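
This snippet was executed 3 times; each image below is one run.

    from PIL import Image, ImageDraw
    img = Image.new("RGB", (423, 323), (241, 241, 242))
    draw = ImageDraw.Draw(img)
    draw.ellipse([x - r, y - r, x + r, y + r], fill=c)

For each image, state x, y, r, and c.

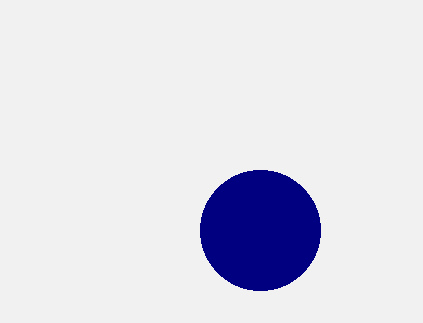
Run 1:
x = 260; y = 230; r = 60; c = 'navy'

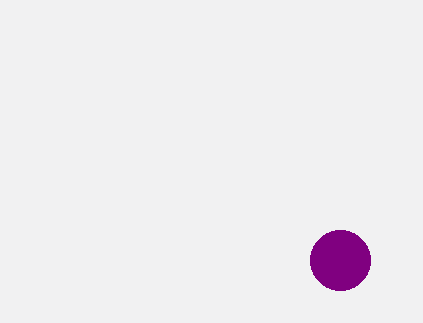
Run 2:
x = 340, y = 260, r = 30, c = 'purple'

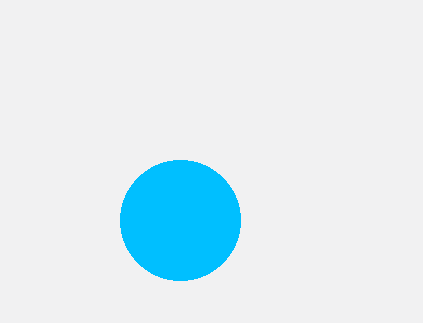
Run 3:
x = 180
y = 220
r = 60
c = 'deepskyblue'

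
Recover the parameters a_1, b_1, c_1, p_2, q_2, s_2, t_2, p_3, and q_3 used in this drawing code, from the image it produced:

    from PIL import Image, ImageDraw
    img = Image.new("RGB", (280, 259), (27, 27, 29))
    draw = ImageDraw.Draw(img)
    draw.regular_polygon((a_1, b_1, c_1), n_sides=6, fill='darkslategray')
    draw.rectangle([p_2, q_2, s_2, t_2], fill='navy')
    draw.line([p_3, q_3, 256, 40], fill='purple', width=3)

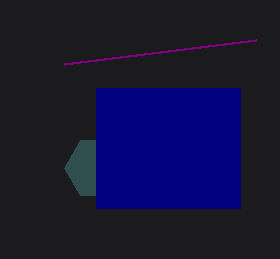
a_1 = 96
b_1 = 168
c_1 = 32
p_2 = 96
q_2 = 88
s_2 = 240
t_2 = 208
p_3 = 64
q_3 = 64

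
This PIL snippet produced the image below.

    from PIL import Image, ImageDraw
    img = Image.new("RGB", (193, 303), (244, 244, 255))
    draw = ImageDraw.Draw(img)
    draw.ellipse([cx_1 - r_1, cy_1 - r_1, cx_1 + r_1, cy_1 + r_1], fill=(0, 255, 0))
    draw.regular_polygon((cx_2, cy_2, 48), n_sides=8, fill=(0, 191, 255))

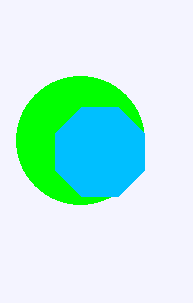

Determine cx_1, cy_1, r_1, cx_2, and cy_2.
cx_1 = 80; cy_1 = 140; r_1 = 64; cx_2 = 100; cy_2 = 152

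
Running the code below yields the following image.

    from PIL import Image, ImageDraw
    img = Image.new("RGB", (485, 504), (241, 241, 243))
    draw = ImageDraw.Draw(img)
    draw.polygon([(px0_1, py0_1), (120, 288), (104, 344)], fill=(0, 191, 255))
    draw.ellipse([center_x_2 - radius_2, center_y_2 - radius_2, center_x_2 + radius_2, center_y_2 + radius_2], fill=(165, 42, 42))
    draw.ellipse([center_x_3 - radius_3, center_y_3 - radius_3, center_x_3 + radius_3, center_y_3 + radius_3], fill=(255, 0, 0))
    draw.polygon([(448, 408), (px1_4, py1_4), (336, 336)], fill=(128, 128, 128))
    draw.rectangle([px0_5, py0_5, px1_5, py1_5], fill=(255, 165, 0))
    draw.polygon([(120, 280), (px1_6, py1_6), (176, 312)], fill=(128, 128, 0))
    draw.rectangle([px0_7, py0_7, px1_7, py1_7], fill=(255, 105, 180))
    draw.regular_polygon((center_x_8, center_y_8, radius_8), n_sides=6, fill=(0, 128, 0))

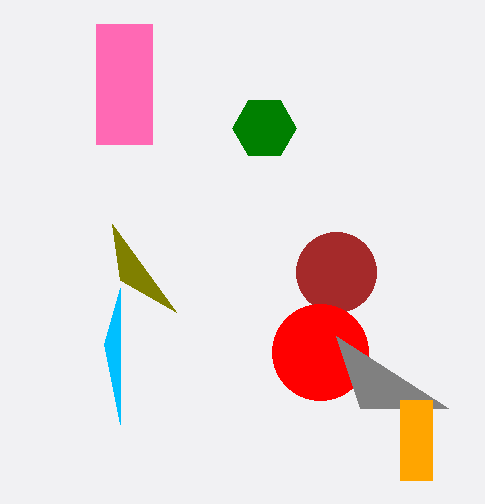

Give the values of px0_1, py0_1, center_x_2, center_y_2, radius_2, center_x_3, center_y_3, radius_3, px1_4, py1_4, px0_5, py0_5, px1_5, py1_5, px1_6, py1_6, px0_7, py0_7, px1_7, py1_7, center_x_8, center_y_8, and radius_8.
px0_1 = 120, py0_1 = 424, center_x_2 = 336, center_y_2 = 272, radius_2 = 40, center_x_3 = 320, center_y_3 = 352, radius_3 = 48, px1_4 = 360, py1_4 = 408, px0_5 = 400, py0_5 = 400, px1_5 = 432, py1_5 = 480, px1_6 = 112, py1_6 = 224, px0_7 = 96, py0_7 = 24, px1_7 = 152, py1_7 = 144, center_x_8 = 264, center_y_8 = 128, radius_8 = 32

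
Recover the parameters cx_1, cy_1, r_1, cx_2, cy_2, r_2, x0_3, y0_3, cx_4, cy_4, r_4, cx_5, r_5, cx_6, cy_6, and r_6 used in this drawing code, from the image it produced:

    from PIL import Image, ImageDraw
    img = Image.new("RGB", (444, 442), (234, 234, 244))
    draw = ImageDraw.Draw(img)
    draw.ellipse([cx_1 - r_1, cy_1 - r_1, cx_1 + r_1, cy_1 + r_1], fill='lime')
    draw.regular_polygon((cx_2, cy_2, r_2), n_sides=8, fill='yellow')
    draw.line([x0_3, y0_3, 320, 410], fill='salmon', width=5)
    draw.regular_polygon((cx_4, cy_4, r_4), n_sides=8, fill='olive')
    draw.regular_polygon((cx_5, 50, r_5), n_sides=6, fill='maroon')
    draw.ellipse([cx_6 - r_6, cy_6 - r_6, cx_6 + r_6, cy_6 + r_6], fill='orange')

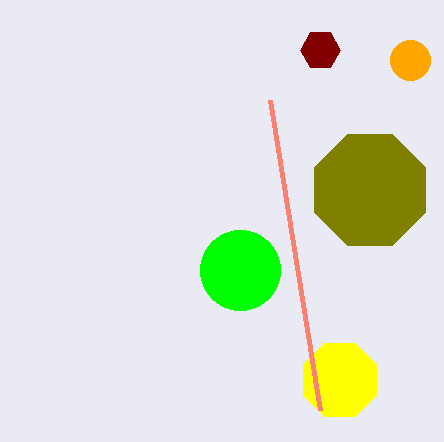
cx_1 = 240; cy_1 = 270; r_1 = 40; cx_2 = 340; cy_2 = 380; r_2 = 40; x0_3 = 270; y0_3 = 100; cx_4 = 370; cy_4 = 190; r_4 = 60; cx_5 = 320; r_5 = 20; cx_6 = 410; cy_6 = 60; r_6 = 20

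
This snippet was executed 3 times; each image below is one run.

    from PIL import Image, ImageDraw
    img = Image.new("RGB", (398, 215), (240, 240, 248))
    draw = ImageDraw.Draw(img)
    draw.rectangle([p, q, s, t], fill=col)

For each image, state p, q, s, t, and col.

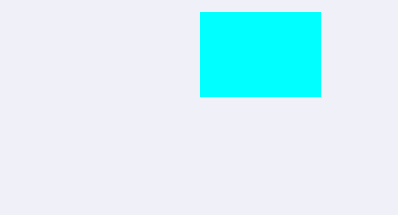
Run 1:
p = 200; q = 12; s = 320; t = 96; col = 'cyan'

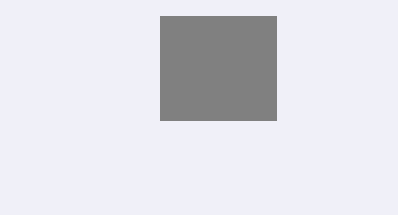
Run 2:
p = 160, q = 16, s = 276, t = 120, col = 'gray'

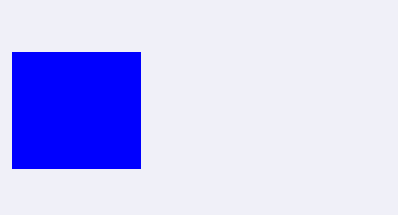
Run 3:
p = 12
q = 52
s = 140
t = 168
col = 'blue'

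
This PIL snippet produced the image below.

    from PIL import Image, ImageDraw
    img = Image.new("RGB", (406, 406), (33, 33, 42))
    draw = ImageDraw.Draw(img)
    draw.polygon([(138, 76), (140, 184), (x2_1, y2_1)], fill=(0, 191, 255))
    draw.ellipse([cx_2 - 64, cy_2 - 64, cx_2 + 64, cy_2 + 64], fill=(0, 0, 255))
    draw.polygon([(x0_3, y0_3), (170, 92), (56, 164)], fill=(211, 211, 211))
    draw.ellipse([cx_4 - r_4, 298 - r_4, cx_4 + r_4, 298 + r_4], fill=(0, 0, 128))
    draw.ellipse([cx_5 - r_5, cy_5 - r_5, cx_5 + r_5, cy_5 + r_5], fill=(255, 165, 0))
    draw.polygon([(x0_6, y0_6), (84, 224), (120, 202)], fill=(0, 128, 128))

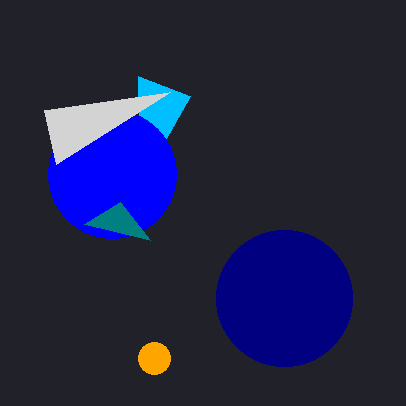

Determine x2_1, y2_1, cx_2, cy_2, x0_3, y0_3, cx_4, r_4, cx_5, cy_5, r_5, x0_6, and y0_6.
x2_1 = 190; y2_1 = 96; cx_2 = 112; cy_2 = 174; x0_3 = 44; y0_3 = 110; cx_4 = 284; r_4 = 68; cx_5 = 154; cy_5 = 358; r_5 = 16; x0_6 = 150; y0_6 = 240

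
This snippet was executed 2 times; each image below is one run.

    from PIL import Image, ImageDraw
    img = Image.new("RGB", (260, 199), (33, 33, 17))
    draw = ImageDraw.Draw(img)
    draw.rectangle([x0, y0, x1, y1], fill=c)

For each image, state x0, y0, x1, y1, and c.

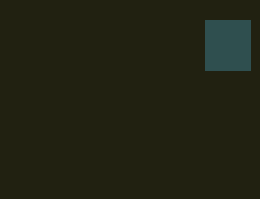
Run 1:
x0 = 205; y0 = 20; x1 = 250; y1 = 70; c = 'darkslategray'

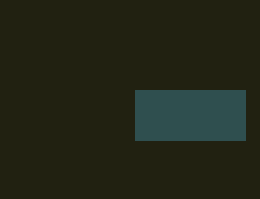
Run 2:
x0 = 135, y0 = 90, x1 = 245, y1 = 140, c = 'darkslategray'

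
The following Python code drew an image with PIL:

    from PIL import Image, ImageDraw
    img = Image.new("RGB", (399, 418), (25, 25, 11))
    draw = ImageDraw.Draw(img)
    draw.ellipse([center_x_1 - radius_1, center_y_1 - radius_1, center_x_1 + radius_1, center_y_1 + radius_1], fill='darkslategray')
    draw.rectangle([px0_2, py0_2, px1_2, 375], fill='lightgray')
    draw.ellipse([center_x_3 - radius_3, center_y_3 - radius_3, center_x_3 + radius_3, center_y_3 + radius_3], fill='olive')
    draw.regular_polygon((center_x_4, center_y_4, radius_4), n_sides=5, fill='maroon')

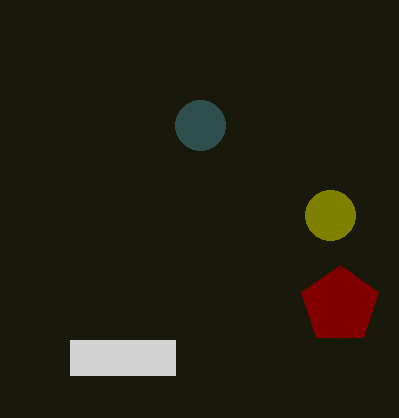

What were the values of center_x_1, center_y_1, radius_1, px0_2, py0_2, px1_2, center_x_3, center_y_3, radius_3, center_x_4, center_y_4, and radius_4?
center_x_1 = 200
center_y_1 = 125
radius_1 = 25
px0_2 = 70
py0_2 = 340
px1_2 = 175
center_x_3 = 330
center_y_3 = 215
radius_3 = 25
center_x_4 = 340
center_y_4 = 305
radius_4 = 40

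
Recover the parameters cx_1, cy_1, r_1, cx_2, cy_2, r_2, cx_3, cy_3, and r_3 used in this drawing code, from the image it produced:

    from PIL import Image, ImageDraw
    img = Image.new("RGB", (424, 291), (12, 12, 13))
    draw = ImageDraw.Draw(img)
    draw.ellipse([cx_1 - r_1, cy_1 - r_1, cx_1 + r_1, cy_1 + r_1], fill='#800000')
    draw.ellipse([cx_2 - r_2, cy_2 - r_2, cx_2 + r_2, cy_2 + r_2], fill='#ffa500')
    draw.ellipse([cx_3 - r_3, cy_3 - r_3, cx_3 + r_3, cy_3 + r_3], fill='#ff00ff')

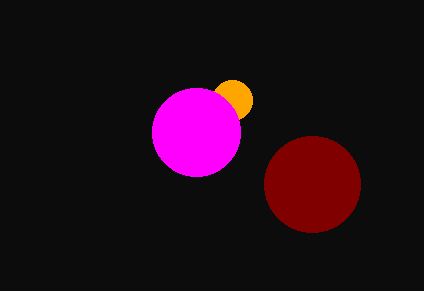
cx_1 = 312; cy_1 = 184; r_1 = 48; cx_2 = 232; cy_2 = 100; r_2 = 20; cx_3 = 196; cy_3 = 132; r_3 = 44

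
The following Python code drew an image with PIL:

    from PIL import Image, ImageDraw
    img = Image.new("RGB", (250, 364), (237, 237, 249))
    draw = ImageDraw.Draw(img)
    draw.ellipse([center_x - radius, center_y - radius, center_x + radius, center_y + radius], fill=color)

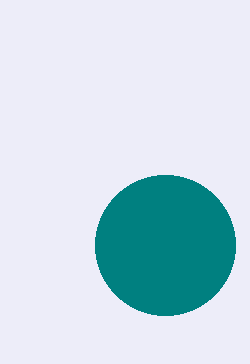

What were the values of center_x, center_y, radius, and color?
center_x = 165
center_y = 245
radius = 70
color = 'teal'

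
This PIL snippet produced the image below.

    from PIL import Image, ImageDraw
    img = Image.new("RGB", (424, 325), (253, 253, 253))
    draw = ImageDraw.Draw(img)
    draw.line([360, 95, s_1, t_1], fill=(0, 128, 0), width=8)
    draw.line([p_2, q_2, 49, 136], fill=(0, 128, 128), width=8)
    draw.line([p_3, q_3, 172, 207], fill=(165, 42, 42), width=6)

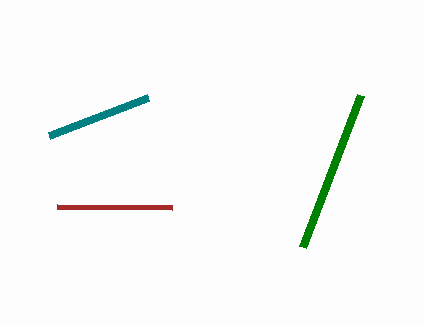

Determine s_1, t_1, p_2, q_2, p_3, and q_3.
s_1 = 302
t_1 = 247
p_2 = 148
q_2 = 98
p_3 = 57
q_3 = 206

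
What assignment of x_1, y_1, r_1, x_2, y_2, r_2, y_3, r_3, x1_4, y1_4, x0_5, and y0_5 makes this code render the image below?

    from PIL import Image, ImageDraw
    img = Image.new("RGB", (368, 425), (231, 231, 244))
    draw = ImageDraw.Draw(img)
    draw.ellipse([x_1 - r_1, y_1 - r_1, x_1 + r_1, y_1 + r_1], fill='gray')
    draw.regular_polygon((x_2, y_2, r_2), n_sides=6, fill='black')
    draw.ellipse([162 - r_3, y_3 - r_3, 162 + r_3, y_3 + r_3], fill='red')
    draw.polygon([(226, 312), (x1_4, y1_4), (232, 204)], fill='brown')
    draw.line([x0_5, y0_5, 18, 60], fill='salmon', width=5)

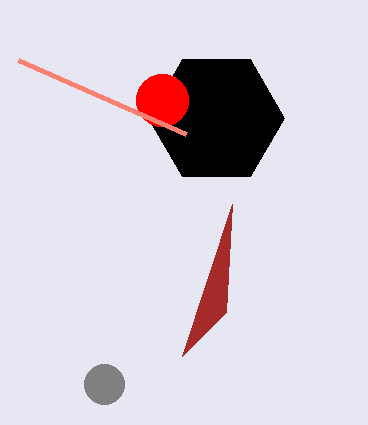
x_1 = 104; y_1 = 384; r_1 = 20; x_2 = 216; y_2 = 118; r_2 = 68; y_3 = 100; r_3 = 26; x1_4 = 182; y1_4 = 356; x0_5 = 186; y0_5 = 134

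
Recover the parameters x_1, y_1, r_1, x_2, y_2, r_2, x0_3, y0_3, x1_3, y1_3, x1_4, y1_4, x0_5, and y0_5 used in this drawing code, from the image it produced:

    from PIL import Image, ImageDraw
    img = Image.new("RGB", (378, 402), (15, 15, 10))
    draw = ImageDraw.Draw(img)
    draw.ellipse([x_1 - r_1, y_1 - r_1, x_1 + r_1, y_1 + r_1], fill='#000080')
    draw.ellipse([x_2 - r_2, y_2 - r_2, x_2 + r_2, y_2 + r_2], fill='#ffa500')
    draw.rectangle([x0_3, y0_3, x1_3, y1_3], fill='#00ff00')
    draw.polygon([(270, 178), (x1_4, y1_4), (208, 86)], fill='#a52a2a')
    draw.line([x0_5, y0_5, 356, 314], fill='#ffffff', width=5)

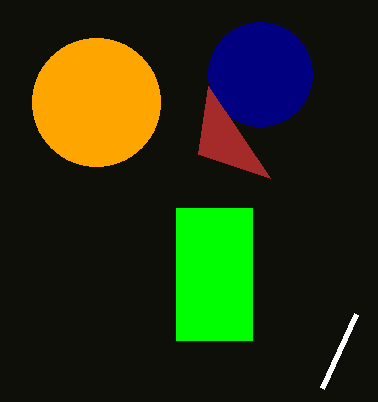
x_1 = 260, y_1 = 74, r_1 = 52, x_2 = 96, y_2 = 102, r_2 = 64, x0_3 = 176, y0_3 = 208, x1_3 = 252, y1_3 = 340, x1_4 = 198, y1_4 = 154, x0_5 = 322, y0_5 = 388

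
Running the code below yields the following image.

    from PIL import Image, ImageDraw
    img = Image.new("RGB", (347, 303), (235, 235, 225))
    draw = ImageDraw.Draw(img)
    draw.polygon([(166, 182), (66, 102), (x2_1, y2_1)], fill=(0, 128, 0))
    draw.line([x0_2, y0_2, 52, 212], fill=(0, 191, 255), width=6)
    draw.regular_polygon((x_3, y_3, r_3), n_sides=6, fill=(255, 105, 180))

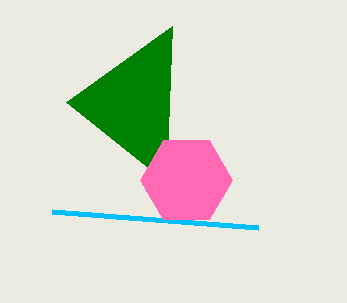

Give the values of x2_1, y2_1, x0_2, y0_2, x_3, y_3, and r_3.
x2_1 = 172
y2_1 = 26
x0_2 = 258
y0_2 = 228
x_3 = 186
y_3 = 180
r_3 = 46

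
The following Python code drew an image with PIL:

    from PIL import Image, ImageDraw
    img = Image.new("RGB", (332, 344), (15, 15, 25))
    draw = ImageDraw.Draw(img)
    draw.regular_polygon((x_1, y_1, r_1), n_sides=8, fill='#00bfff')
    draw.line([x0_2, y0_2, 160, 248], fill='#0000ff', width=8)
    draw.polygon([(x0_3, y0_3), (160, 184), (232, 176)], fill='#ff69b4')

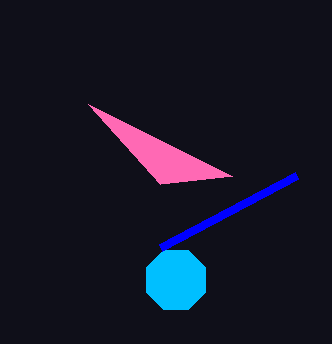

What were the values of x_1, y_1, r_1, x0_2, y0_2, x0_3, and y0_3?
x_1 = 176
y_1 = 280
r_1 = 32
x0_2 = 296
y0_2 = 176
x0_3 = 88
y0_3 = 104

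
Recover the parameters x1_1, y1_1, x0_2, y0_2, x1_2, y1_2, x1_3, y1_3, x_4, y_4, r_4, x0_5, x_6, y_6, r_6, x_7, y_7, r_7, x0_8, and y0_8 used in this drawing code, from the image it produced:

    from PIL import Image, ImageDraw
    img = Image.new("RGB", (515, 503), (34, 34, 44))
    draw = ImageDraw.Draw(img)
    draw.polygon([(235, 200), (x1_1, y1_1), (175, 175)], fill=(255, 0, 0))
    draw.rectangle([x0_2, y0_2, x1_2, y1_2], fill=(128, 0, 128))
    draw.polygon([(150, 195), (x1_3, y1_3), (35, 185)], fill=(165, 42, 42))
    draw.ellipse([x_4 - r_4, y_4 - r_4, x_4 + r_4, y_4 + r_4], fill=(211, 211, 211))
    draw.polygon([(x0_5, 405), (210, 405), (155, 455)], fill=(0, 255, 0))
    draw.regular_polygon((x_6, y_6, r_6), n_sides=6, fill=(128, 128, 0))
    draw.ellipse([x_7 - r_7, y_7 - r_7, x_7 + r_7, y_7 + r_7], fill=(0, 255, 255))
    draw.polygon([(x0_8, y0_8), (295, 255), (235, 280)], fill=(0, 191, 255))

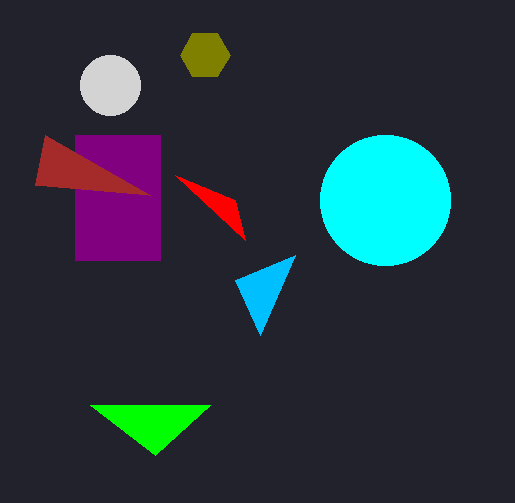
x1_1 = 245; y1_1 = 240; x0_2 = 75; y0_2 = 135; x1_2 = 160; y1_2 = 260; x1_3 = 45; y1_3 = 135; x_4 = 110; y_4 = 85; r_4 = 30; x0_5 = 90; x_6 = 205; y_6 = 55; r_6 = 25; x_7 = 385; y_7 = 200; r_7 = 65; x0_8 = 260; y0_8 = 335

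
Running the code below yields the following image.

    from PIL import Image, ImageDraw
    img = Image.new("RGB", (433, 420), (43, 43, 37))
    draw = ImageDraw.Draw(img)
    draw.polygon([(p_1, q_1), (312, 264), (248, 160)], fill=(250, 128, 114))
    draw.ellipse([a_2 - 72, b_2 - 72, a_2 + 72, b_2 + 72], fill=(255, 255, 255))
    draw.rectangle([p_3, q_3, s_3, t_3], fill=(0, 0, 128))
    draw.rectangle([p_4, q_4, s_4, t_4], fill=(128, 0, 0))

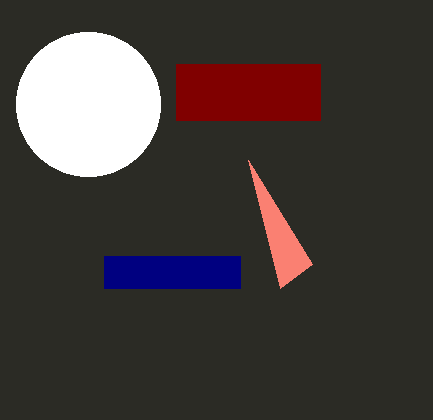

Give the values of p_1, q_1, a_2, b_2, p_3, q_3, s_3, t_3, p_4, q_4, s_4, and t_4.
p_1 = 280
q_1 = 288
a_2 = 88
b_2 = 104
p_3 = 104
q_3 = 256
s_3 = 240
t_3 = 288
p_4 = 176
q_4 = 64
s_4 = 320
t_4 = 120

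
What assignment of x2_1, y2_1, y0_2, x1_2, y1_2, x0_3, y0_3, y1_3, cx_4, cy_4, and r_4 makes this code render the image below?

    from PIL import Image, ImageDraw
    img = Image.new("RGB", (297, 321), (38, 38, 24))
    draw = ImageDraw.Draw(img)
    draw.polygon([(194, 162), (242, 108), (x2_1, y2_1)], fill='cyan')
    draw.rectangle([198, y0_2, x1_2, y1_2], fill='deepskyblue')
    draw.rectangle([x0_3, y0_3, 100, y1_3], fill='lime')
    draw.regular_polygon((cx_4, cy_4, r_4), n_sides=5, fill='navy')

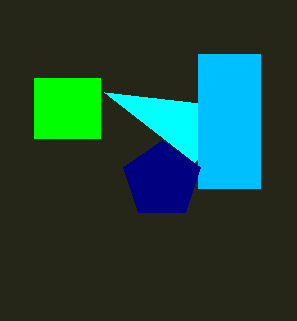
x2_1 = 104
y2_1 = 92
y0_2 = 54
x1_2 = 260
y1_2 = 188
x0_3 = 34
y0_3 = 78
y1_3 = 138
cx_4 = 162
cy_4 = 180
r_4 = 40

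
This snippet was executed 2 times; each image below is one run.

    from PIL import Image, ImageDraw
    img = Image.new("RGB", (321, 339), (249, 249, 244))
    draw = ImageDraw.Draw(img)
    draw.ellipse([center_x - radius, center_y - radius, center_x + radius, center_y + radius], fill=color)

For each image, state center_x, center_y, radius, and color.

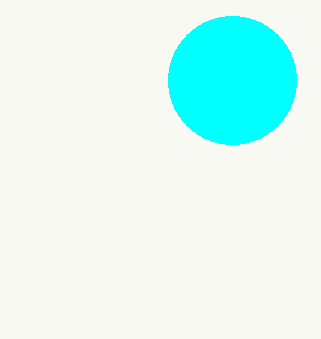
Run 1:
center_x = 232
center_y = 80
radius = 64
color = 'cyan'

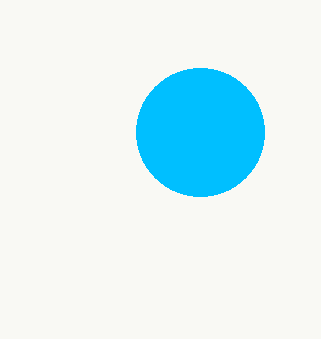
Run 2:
center_x = 200
center_y = 132
radius = 64
color = 'deepskyblue'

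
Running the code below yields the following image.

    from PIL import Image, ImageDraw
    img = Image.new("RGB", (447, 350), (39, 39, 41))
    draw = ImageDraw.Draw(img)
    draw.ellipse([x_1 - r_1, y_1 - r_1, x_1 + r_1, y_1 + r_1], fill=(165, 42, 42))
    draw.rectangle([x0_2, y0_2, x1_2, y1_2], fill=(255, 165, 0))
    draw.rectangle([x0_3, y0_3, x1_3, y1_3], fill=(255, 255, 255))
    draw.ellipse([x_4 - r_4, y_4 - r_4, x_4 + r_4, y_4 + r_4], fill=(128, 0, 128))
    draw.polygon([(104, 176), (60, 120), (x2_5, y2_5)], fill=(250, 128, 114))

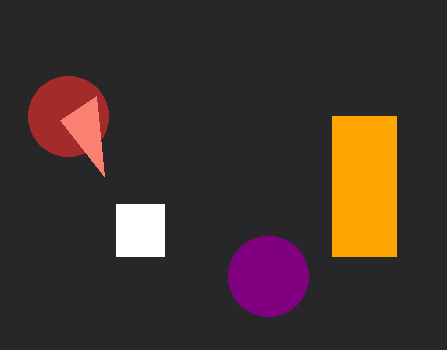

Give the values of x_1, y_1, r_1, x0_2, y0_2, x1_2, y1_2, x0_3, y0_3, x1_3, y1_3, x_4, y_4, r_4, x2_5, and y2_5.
x_1 = 68, y_1 = 116, r_1 = 40, x0_2 = 332, y0_2 = 116, x1_2 = 396, y1_2 = 256, x0_3 = 116, y0_3 = 204, x1_3 = 164, y1_3 = 256, x_4 = 268, y_4 = 276, r_4 = 40, x2_5 = 96, y2_5 = 96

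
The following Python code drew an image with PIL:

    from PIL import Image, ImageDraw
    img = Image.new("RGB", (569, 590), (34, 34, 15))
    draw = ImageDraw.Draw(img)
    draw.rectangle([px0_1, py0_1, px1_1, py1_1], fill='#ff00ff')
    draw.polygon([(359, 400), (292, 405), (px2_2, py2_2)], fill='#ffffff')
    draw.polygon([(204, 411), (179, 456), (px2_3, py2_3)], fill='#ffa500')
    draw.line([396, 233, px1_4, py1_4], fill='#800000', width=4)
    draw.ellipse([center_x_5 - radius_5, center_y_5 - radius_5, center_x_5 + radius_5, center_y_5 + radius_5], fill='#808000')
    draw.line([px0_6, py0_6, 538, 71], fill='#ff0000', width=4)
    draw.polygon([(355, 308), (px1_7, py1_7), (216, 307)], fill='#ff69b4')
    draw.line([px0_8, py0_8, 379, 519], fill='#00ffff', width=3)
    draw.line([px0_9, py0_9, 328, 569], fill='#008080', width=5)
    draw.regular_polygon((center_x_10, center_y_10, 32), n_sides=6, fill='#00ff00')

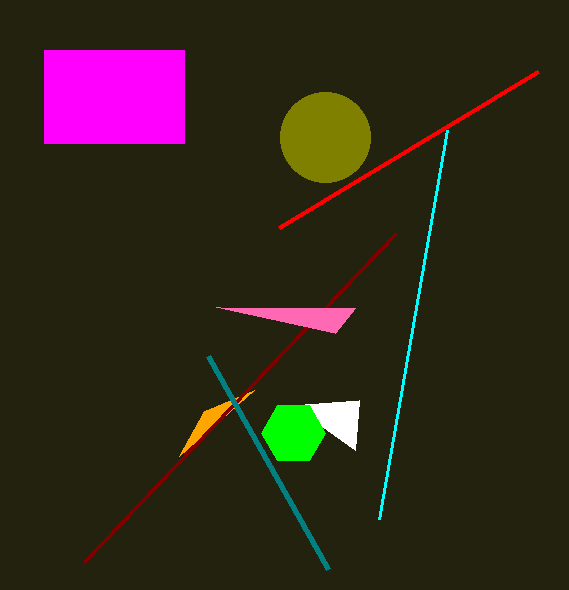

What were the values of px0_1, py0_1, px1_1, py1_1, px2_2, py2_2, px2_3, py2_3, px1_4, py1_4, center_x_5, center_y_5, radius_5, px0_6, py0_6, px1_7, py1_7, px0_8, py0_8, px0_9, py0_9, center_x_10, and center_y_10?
px0_1 = 44
py0_1 = 50
px1_1 = 184
py1_1 = 143
px2_2 = 355
py2_2 = 450
px2_3 = 254
py2_3 = 390
px1_4 = 84
py1_4 = 562
center_x_5 = 325
center_y_5 = 137
radius_5 = 45
px0_6 = 279
py0_6 = 227
px1_7 = 335
py1_7 = 333
px0_8 = 447
py0_8 = 130
px0_9 = 208
py0_9 = 356
center_x_10 = 293
center_y_10 = 433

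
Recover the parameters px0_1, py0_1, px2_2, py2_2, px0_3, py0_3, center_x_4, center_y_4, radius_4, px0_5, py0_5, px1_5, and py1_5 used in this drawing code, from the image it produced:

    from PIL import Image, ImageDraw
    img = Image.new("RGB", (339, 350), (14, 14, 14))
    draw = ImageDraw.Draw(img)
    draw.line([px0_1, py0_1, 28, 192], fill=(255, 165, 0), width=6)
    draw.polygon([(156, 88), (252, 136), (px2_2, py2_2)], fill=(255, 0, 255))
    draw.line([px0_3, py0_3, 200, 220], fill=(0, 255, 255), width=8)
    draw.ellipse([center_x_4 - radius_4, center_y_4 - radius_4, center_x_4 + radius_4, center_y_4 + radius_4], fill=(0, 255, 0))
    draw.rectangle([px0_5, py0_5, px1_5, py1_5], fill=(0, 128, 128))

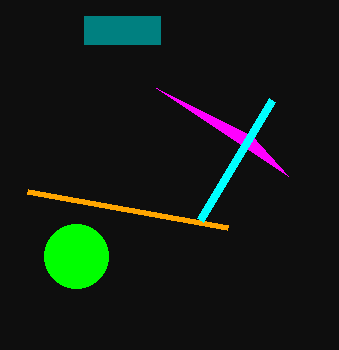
px0_1 = 228
py0_1 = 228
px2_2 = 288
py2_2 = 176
px0_3 = 272
py0_3 = 100
center_x_4 = 76
center_y_4 = 256
radius_4 = 32
px0_5 = 84
py0_5 = 16
px1_5 = 160
py1_5 = 44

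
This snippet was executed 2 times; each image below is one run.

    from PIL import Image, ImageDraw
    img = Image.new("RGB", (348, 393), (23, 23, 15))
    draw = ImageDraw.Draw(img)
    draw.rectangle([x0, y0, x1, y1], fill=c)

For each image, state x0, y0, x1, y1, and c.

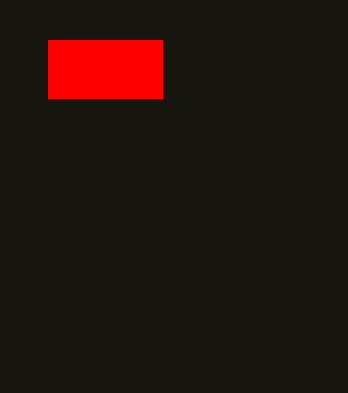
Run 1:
x0 = 48
y0 = 40
x1 = 162
y1 = 98
c = 'red'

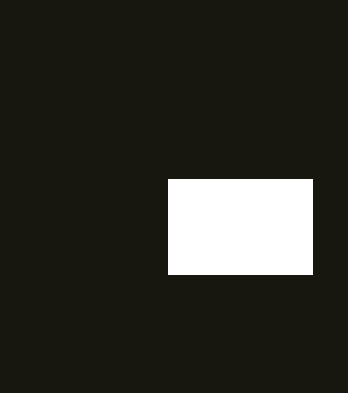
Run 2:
x0 = 168, y0 = 179, x1 = 312, y1 = 274, c = 'white'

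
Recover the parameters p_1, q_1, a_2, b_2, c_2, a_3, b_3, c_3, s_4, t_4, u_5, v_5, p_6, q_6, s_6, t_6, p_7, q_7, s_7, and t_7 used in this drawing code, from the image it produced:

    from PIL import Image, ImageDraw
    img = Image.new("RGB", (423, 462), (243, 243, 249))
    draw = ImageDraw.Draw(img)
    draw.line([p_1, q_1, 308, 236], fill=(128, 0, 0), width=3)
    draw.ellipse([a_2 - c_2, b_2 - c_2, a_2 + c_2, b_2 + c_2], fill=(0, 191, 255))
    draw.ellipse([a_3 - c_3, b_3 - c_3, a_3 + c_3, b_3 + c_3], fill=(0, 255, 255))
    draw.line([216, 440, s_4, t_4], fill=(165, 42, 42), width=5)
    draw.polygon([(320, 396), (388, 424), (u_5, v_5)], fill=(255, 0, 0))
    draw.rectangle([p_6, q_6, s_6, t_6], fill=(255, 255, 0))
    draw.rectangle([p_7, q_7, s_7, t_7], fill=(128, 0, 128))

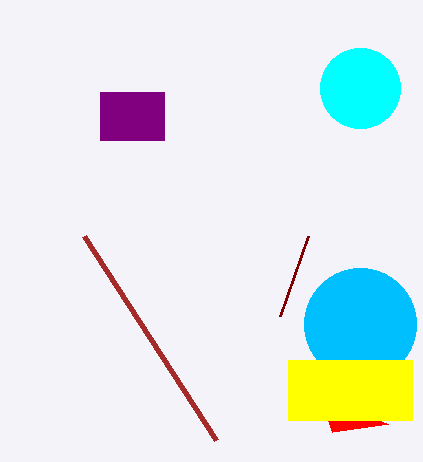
p_1 = 280
q_1 = 316
a_2 = 360
b_2 = 324
c_2 = 56
a_3 = 360
b_3 = 88
c_3 = 40
s_4 = 84
t_4 = 236
u_5 = 332
v_5 = 432
p_6 = 288
q_6 = 360
s_6 = 412
t_6 = 420
p_7 = 100
q_7 = 92
s_7 = 164
t_7 = 140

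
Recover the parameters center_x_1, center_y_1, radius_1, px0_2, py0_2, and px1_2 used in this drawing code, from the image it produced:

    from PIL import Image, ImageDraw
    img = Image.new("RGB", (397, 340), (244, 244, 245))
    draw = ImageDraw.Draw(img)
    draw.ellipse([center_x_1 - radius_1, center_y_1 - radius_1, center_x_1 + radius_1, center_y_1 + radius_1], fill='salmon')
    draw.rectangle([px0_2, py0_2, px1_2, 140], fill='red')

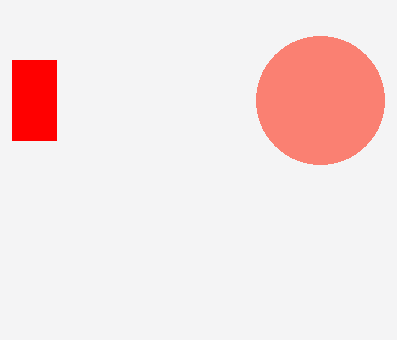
center_x_1 = 320
center_y_1 = 100
radius_1 = 64
px0_2 = 12
py0_2 = 60
px1_2 = 56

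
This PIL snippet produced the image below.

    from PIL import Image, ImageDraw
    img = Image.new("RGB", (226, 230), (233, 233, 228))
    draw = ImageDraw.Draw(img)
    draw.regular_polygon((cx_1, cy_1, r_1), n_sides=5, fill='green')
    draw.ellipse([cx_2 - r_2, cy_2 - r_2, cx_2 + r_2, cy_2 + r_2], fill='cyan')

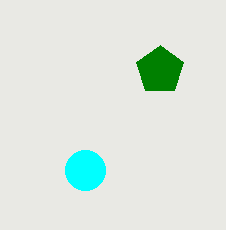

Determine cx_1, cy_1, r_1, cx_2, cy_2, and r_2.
cx_1 = 160; cy_1 = 70; r_1 = 25; cx_2 = 85; cy_2 = 170; r_2 = 20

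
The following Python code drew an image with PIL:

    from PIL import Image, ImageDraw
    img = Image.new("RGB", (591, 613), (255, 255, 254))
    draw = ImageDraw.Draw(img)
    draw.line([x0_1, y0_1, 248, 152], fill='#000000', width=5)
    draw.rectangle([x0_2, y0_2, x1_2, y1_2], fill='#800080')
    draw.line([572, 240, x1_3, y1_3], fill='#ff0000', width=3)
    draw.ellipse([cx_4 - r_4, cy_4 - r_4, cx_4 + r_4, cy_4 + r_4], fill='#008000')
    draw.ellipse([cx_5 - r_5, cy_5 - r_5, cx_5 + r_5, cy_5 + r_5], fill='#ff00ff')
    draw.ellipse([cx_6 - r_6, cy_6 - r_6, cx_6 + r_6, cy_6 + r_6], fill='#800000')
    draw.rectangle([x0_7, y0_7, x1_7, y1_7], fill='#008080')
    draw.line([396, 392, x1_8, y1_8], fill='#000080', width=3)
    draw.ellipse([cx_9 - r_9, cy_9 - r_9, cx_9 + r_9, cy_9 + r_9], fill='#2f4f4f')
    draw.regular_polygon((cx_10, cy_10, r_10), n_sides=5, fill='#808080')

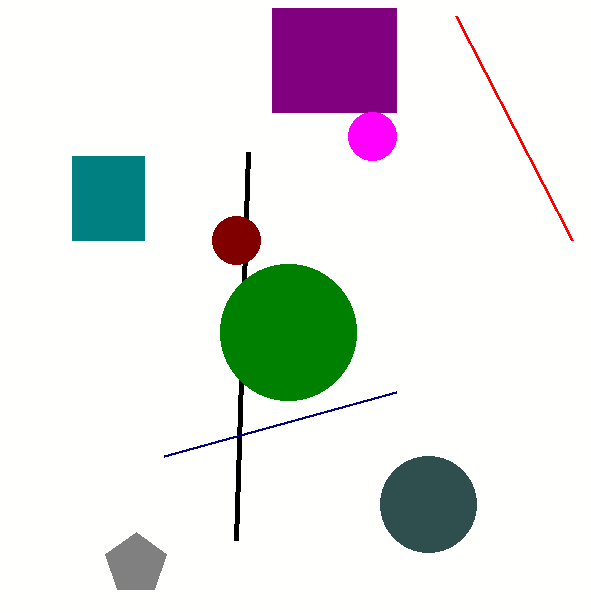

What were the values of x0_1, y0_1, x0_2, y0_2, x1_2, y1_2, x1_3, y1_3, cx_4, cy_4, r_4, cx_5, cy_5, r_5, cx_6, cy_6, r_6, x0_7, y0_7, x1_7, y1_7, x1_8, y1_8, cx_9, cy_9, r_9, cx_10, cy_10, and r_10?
x0_1 = 236, y0_1 = 540, x0_2 = 272, y0_2 = 8, x1_2 = 396, y1_2 = 112, x1_3 = 456, y1_3 = 16, cx_4 = 288, cy_4 = 332, r_4 = 68, cx_5 = 372, cy_5 = 136, r_5 = 24, cx_6 = 236, cy_6 = 240, r_6 = 24, x0_7 = 72, y0_7 = 156, x1_7 = 144, y1_7 = 240, x1_8 = 164, y1_8 = 456, cx_9 = 428, cy_9 = 504, r_9 = 48, cx_10 = 136, cy_10 = 564, r_10 = 32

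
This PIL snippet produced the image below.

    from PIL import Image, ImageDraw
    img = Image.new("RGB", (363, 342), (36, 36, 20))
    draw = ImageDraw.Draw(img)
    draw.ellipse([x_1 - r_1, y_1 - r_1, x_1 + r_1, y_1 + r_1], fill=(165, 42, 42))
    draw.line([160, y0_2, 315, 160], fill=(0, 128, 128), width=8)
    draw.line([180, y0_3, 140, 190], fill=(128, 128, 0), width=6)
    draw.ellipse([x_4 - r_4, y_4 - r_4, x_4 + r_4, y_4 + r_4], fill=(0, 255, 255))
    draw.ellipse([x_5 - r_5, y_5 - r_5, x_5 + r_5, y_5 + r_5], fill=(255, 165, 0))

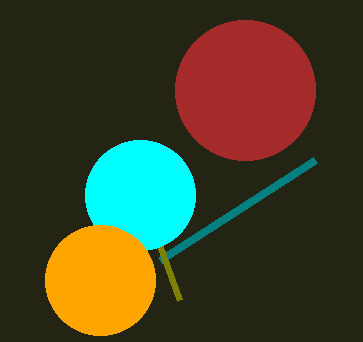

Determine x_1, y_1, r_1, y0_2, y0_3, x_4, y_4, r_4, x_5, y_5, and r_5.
x_1 = 245; y_1 = 90; r_1 = 70; y0_2 = 260; y0_3 = 300; x_4 = 140; y_4 = 195; r_4 = 55; x_5 = 100; y_5 = 280; r_5 = 55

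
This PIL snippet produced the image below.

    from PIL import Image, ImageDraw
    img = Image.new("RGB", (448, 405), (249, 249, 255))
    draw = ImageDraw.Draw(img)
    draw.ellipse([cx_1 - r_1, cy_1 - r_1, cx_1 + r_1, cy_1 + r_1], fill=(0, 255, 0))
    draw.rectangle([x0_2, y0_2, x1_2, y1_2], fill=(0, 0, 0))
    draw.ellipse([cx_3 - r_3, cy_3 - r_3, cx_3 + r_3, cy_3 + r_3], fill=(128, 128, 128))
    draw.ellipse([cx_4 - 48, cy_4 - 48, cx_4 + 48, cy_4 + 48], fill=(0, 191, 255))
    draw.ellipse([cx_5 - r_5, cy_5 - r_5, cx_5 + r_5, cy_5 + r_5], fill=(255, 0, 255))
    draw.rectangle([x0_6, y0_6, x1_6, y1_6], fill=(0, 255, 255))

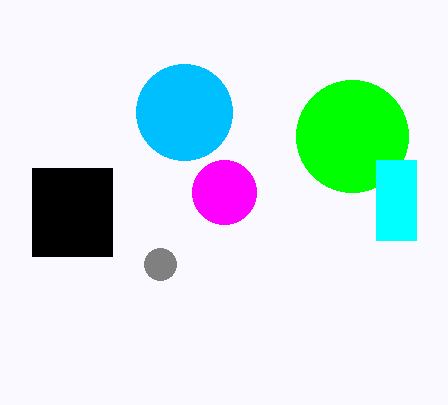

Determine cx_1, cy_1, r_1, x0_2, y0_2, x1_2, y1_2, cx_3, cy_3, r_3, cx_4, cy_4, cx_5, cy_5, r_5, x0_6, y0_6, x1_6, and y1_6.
cx_1 = 352; cy_1 = 136; r_1 = 56; x0_2 = 32; y0_2 = 168; x1_2 = 112; y1_2 = 256; cx_3 = 160; cy_3 = 264; r_3 = 16; cx_4 = 184; cy_4 = 112; cx_5 = 224; cy_5 = 192; r_5 = 32; x0_6 = 376; y0_6 = 160; x1_6 = 416; y1_6 = 240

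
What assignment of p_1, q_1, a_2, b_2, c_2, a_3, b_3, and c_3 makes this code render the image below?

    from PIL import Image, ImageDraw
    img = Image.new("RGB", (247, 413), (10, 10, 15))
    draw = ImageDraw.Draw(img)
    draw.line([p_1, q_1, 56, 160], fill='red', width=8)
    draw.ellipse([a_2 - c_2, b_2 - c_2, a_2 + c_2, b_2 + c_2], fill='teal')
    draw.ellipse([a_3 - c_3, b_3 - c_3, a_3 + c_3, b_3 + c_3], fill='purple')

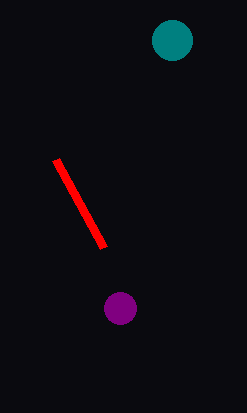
p_1 = 104
q_1 = 248
a_2 = 172
b_2 = 40
c_2 = 20
a_3 = 120
b_3 = 308
c_3 = 16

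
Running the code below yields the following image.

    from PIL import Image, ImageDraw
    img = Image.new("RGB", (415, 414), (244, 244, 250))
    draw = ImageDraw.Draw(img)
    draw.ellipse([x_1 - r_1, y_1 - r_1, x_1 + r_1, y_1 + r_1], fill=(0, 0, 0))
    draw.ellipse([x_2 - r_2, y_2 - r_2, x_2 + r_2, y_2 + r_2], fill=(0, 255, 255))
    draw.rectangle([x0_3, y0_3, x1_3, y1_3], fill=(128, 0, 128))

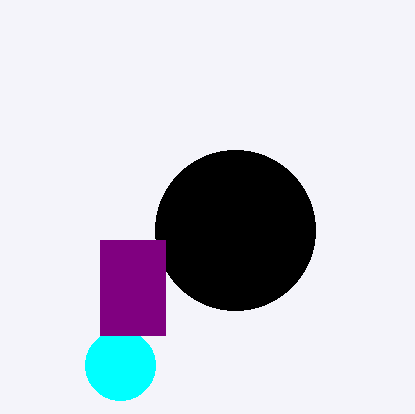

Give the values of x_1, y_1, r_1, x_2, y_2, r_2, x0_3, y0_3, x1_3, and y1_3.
x_1 = 235; y_1 = 230; r_1 = 80; x_2 = 120; y_2 = 365; r_2 = 35; x0_3 = 100; y0_3 = 240; x1_3 = 165; y1_3 = 335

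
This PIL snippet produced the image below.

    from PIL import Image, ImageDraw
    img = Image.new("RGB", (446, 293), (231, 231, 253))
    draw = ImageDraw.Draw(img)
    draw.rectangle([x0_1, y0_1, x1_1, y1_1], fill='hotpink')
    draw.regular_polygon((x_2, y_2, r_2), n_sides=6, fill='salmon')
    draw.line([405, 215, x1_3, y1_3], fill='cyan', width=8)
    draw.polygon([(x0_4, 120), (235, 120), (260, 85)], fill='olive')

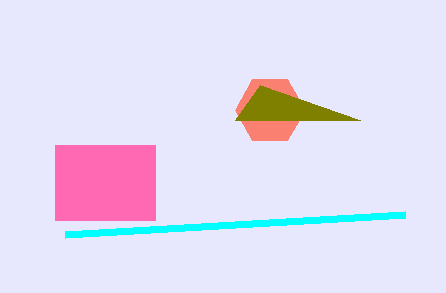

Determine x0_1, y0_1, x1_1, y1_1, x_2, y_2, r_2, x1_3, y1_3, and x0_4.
x0_1 = 55; y0_1 = 145; x1_1 = 155; y1_1 = 220; x_2 = 270; y_2 = 110; r_2 = 35; x1_3 = 65; y1_3 = 235; x0_4 = 360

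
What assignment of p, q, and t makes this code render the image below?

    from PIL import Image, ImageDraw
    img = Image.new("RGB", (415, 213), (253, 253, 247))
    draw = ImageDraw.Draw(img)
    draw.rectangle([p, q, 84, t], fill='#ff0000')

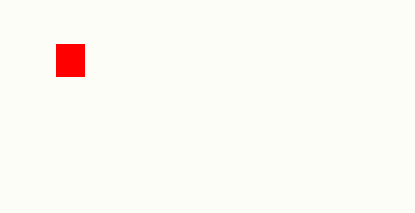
p = 56
q = 44
t = 76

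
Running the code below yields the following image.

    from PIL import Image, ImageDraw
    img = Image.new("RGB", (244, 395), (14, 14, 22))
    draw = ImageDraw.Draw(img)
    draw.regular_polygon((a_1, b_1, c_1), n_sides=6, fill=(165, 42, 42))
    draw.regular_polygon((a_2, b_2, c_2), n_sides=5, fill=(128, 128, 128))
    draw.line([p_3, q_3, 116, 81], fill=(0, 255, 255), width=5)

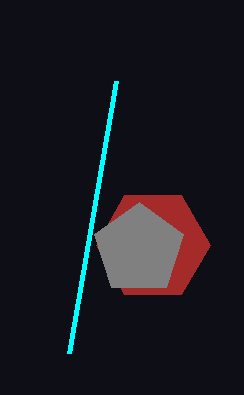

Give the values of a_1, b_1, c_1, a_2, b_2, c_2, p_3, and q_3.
a_1 = 153, b_1 = 245, c_1 = 57, a_2 = 139, b_2 = 249, c_2 = 47, p_3 = 69, q_3 = 353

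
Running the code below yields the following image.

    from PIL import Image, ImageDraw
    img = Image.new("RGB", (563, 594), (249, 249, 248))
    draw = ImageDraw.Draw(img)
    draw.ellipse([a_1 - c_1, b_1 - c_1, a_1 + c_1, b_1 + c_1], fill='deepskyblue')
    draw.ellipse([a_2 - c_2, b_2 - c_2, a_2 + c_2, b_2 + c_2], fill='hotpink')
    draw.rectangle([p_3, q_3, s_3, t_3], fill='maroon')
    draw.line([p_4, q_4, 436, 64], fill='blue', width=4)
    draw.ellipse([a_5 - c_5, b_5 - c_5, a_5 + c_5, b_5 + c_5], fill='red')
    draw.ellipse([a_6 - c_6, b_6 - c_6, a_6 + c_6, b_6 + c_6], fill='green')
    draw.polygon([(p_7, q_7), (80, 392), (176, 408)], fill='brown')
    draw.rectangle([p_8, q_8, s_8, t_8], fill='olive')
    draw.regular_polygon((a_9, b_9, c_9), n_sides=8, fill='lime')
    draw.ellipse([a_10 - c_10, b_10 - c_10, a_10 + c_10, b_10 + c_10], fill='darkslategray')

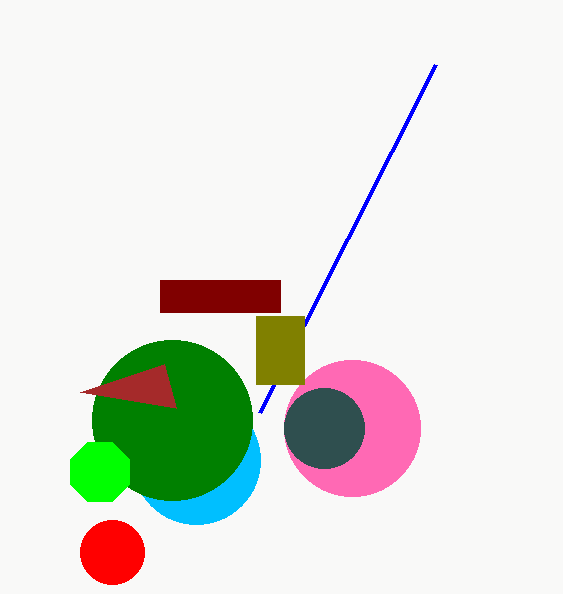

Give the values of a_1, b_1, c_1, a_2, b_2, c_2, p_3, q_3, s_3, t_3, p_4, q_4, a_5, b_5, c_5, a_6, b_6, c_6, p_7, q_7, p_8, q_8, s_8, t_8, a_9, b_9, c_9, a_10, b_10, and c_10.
a_1 = 196; b_1 = 460; c_1 = 64; a_2 = 352; b_2 = 428; c_2 = 68; p_3 = 160; q_3 = 280; s_3 = 280; t_3 = 312; p_4 = 260; q_4 = 412; a_5 = 112; b_5 = 552; c_5 = 32; a_6 = 172; b_6 = 420; c_6 = 80; p_7 = 164; q_7 = 364; p_8 = 256; q_8 = 316; s_8 = 304; t_8 = 384; a_9 = 100; b_9 = 472; c_9 = 32; a_10 = 324; b_10 = 428; c_10 = 40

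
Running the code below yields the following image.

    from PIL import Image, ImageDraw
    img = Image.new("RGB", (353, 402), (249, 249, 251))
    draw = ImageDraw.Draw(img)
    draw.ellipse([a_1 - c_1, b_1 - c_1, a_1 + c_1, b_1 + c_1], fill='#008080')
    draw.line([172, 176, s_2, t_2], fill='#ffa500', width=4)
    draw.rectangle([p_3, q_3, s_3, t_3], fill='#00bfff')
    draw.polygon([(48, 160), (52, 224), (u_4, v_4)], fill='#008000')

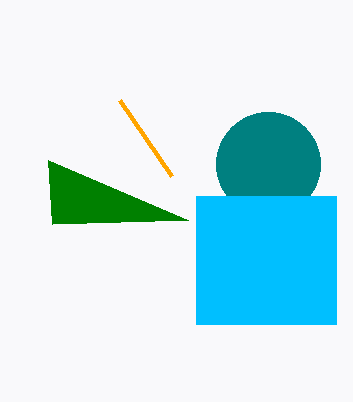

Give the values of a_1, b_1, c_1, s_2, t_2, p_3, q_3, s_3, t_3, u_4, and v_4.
a_1 = 268, b_1 = 164, c_1 = 52, s_2 = 120, t_2 = 100, p_3 = 196, q_3 = 196, s_3 = 336, t_3 = 324, u_4 = 188, v_4 = 220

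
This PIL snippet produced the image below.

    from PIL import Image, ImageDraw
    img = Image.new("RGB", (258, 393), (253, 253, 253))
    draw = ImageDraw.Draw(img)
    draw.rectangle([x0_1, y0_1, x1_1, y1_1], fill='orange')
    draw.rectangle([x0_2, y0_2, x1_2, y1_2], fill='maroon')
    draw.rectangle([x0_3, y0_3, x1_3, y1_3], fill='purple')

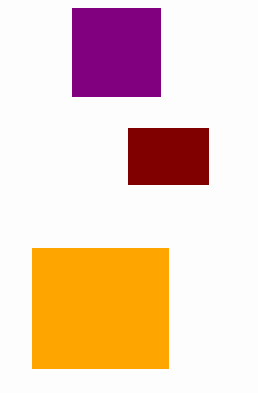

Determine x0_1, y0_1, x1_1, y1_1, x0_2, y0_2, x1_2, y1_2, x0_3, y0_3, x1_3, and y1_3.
x0_1 = 32
y0_1 = 248
x1_1 = 168
y1_1 = 368
x0_2 = 128
y0_2 = 128
x1_2 = 208
y1_2 = 184
x0_3 = 72
y0_3 = 8
x1_3 = 160
y1_3 = 96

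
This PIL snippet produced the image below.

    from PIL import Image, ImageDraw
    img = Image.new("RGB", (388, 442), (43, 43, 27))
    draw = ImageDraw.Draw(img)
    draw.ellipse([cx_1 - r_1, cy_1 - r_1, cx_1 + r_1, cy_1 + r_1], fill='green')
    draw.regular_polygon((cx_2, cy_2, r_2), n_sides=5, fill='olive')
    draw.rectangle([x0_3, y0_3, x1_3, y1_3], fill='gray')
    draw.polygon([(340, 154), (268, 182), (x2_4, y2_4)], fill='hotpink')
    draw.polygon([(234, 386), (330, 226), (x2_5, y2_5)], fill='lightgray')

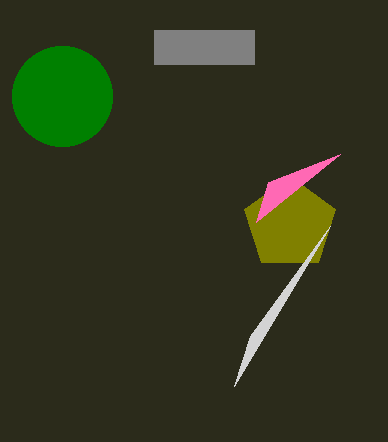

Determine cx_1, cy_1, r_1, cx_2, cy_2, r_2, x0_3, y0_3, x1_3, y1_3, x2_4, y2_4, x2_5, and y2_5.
cx_1 = 62, cy_1 = 96, r_1 = 50, cx_2 = 290, cy_2 = 224, r_2 = 48, x0_3 = 154, y0_3 = 30, x1_3 = 254, y1_3 = 64, x2_4 = 256, y2_4 = 222, x2_5 = 250, y2_5 = 336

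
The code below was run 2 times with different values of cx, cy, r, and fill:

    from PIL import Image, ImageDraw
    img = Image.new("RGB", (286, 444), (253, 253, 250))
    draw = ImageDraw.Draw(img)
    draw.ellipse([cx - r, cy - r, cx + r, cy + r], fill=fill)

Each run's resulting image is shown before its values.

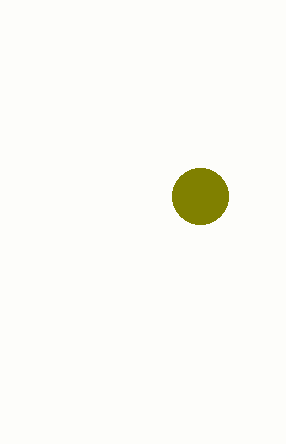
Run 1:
cx = 200, cy = 196, r = 28, fill = 'olive'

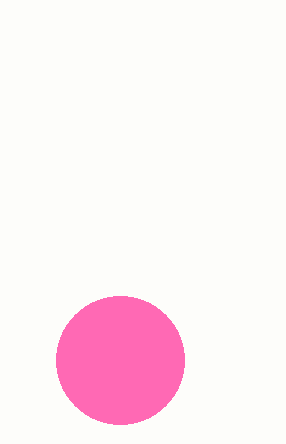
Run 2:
cx = 120, cy = 360, r = 64, fill = 'hotpink'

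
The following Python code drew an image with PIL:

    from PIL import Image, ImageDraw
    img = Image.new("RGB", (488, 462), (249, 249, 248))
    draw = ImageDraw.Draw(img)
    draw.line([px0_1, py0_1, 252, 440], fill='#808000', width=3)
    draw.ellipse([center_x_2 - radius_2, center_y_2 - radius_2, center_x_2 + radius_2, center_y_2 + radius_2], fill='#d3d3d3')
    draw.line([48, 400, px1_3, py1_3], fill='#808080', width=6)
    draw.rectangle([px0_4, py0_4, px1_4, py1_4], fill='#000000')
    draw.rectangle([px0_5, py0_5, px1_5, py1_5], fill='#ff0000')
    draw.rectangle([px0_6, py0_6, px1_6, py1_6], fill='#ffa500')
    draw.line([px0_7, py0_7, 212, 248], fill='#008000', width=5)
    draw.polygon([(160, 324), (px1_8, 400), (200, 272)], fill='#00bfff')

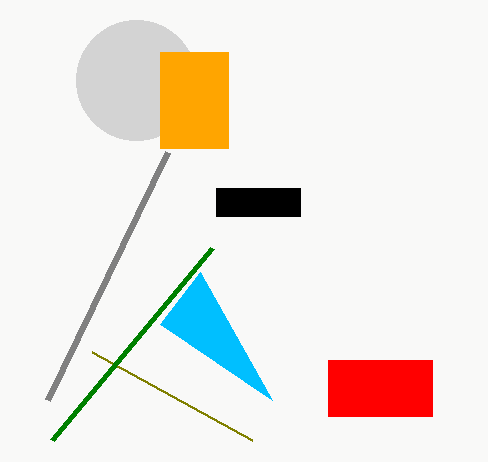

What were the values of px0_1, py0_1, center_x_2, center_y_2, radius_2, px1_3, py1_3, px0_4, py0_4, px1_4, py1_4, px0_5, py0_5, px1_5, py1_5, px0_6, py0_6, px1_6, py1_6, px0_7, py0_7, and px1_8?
px0_1 = 92; py0_1 = 352; center_x_2 = 136; center_y_2 = 80; radius_2 = 60; px1_3 = 168; py1_3 = 152; px0_4 = 216; py0_4 = 188; px1_4 = 300; py1_4 = 216; px0_5 = 328; py0_5 = 360; px1_5 = 432; py1_5 = 416; px0_6 = 160; py0_6 = 52; px1_6 = 228; py1_6 = 148; px0_7 = 52; py0_7 = 440; px1_8 = 272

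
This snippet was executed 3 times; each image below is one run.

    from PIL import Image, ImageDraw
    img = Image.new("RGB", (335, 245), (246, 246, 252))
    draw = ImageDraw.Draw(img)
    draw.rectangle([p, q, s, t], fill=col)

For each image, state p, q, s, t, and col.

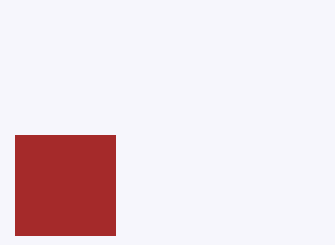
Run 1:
p = 15; q = 135; s = 115; t = 235; col = 'brown'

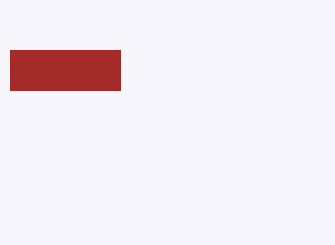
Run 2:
p = 10, q = 50, s = 120, t = 90, col = 'brown'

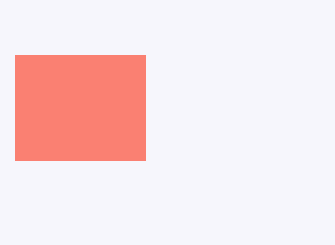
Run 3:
p = 15; q = 55; s = 145; t = 160; col = 'salmon'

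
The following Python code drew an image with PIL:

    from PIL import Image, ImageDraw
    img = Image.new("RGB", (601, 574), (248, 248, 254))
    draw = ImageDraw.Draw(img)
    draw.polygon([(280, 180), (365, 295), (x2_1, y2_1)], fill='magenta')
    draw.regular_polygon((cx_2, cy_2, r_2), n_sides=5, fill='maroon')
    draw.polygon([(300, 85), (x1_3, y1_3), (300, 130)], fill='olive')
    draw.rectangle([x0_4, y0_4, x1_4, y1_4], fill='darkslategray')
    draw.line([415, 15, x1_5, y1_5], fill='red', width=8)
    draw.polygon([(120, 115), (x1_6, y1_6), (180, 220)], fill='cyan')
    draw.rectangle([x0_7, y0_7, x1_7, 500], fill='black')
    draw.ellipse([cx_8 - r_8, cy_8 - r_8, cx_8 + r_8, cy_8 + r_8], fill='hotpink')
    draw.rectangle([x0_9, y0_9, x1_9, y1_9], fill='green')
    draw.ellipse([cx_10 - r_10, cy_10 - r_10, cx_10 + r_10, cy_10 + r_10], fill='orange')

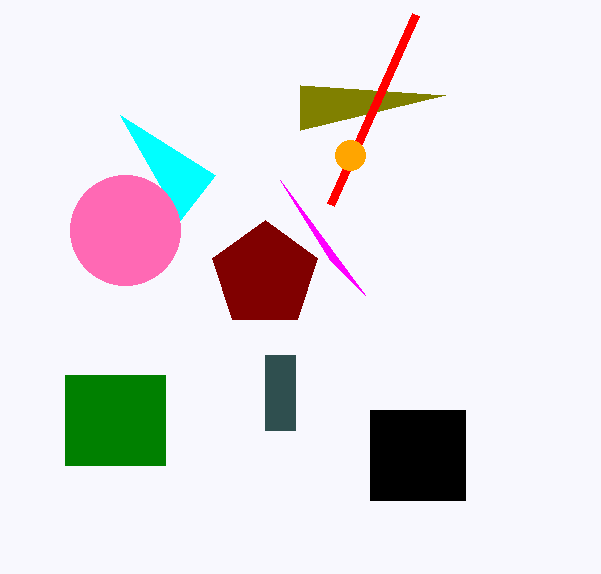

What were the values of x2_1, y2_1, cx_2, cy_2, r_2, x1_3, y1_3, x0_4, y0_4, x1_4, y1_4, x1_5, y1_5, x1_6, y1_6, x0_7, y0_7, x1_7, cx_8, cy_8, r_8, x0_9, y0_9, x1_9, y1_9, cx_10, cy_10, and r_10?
x2_1 = 330, y2_1 = 260, cx_2 = 265, cy_2 = 275, r_2 = 55, x1_3 = 445, y1_3 = 95, x0_4 = 265, y0_4 = 355, x1_4 = 295, y1_4 = 430, x1_5 = 330, y1_5 = 205, x1_6 = 215, y1_6 = 175, x0_7 = 370, y0_7 = 410, x1_7 = 465, cx_8 = 125, cy_8 = 230, r_8 = 55, x0_9 = 65, y0_9 = 375, x1_9 = 165, y1_9 = 465, cx_10 = 350, cy_10 = 155, r_10 = 15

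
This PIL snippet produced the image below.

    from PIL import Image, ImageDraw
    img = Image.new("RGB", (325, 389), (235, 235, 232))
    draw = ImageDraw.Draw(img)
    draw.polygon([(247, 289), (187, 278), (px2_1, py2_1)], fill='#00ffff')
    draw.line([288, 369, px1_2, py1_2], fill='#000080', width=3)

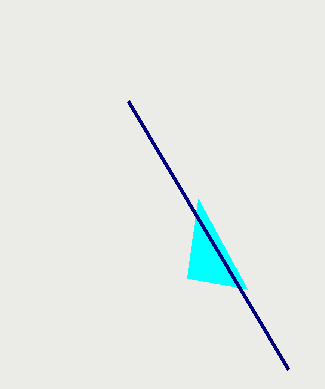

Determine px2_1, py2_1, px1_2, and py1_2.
px2_1 = 198, py2_1 = 199, px1_2 = 128, py1_2 = 101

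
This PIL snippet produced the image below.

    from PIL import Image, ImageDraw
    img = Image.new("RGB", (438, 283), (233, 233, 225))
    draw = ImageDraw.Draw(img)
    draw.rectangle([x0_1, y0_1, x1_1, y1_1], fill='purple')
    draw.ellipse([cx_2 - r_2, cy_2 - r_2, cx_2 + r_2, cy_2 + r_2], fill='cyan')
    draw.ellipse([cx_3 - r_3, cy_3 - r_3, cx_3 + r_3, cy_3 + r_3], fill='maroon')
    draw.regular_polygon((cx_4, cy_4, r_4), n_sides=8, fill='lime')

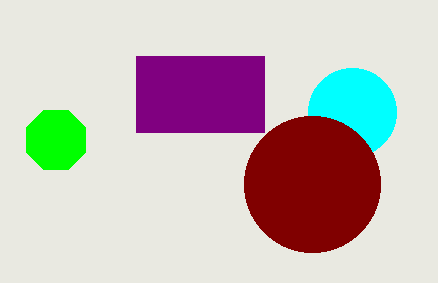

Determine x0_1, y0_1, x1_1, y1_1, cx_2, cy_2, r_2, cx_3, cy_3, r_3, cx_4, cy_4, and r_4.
x0_1 = 136, y0_1 = 56, x1_1 = 264, y1_1 = 132, cx_2 = 352, cy_2 = 112, r_2 = 44, cx_3 = 312, cy_3 = 184, r_3 = 68, cx_4 = 56, cy_4 = 140, r_4 = 32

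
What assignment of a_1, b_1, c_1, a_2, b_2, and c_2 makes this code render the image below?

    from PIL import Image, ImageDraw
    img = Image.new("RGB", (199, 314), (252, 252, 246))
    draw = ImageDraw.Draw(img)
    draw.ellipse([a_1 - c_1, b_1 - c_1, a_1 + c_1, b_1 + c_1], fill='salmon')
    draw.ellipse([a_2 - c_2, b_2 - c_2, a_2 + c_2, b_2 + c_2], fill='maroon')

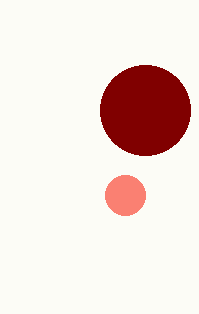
a_1 = 125, b_1 = 195, c_1 = 20, a_2 = 145, b_2 = 110, c_2 = 45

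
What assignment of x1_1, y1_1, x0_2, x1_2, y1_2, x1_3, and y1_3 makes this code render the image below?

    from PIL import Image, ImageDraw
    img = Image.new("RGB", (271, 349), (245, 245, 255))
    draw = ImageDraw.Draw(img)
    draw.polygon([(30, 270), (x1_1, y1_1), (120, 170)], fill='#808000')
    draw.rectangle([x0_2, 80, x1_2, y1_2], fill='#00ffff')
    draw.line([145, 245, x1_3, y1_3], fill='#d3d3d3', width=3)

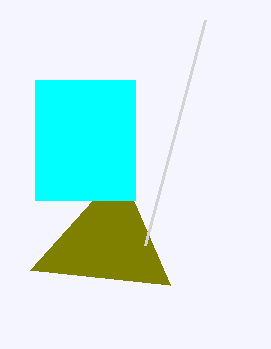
x1_1 = 170
y1_1 = 285
x0_2 = 35
x1_2 = 135
y1_2 = 200
x1_3 = 205
y1_3 = 20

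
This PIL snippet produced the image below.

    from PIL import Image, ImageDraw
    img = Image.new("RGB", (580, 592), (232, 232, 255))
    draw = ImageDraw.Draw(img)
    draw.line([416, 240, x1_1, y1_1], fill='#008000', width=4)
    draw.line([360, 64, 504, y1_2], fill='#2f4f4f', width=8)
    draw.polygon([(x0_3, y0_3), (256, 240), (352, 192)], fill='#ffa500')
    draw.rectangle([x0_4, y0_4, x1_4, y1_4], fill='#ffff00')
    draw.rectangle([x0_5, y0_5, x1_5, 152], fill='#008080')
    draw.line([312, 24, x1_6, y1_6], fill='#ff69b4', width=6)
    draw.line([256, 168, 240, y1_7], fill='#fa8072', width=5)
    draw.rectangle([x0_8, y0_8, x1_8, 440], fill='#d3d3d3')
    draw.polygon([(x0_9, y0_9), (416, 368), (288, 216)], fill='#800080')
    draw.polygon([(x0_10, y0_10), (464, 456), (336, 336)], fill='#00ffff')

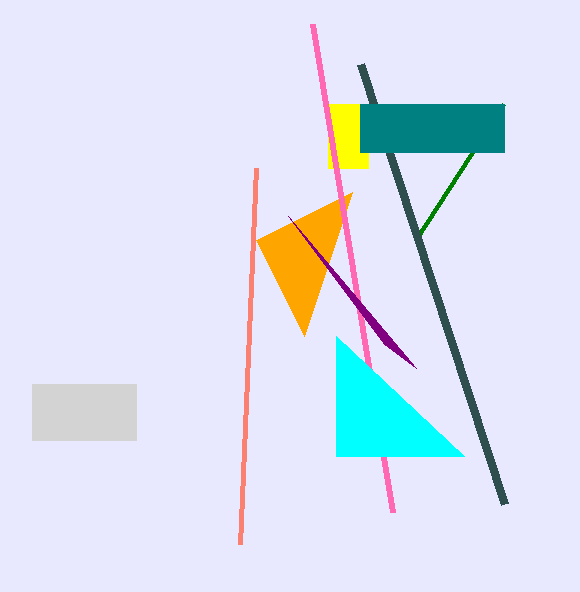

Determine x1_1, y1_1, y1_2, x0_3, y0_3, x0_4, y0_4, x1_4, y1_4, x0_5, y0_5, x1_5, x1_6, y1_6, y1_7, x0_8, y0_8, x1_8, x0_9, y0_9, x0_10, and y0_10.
x1_1 = 504, y1_1 = 104, y1_2 = 504, x0_3 = 304, y0_3 = 336, x0_4 = 328, y0_4 = 104, x1_4 = 368, y1_4 = 168, x0_5 = 360, y0_5 = 104, x1_5 = 504, x1_6 = 392, y1_6 = 512, y1_7 = 544, x0_8 = 32, y0_8 = 384, x1_8 = 136, x0_9 = 384, y0_9 = 344, x0_10 = 336, y0_10 = 456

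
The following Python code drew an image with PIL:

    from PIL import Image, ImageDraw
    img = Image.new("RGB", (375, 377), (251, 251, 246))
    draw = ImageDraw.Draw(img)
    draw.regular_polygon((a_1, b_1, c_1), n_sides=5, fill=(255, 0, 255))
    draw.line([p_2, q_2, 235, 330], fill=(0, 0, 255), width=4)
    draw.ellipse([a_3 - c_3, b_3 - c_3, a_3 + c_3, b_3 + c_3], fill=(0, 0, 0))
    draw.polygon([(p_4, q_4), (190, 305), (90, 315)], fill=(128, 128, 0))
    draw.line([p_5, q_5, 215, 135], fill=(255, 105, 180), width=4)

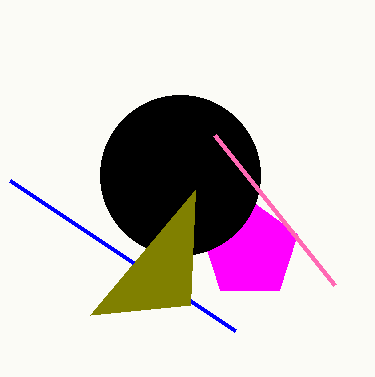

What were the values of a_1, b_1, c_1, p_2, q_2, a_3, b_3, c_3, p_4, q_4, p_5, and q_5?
a_1 = 250; b_1 = 250; c_1 = 50; p_2 = 10; q_2 = 180; a_3 = 180; b_3 = 175; c_3 = 80; p_4 = 195; q_4 = 190; p_5 = 335; q_5 = 285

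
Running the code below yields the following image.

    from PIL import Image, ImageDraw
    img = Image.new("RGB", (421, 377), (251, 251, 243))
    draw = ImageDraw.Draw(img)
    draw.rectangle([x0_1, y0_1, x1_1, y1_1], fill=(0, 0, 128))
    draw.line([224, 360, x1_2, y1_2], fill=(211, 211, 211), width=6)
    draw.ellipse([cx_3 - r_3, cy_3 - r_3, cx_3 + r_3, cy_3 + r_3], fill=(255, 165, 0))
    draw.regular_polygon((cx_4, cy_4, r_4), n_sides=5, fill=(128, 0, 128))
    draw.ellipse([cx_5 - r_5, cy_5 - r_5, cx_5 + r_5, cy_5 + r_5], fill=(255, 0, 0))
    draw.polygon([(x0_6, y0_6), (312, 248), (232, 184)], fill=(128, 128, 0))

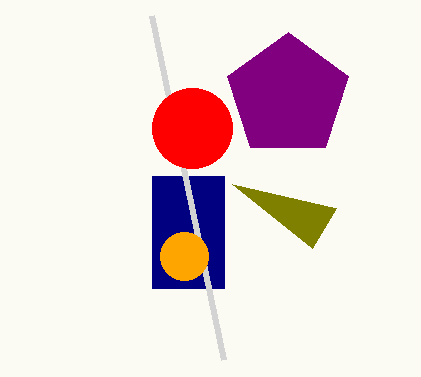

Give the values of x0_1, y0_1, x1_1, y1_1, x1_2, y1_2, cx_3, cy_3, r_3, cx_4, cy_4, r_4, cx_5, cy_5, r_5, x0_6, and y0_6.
x0_1 = 152, y0_1 = 176, x1_1 = 224, y1_1 = 288, x1_2 = 152, y1_2 = 16, cx_3 = 184, cy_3 = 256, r_3 = 24, cx_4 = 288, cy_4 = 96, r_4 = 64, cx_5 = 192, cy_5 = 128, r_5 = 40, x0_6 = 336, y0_6 = 208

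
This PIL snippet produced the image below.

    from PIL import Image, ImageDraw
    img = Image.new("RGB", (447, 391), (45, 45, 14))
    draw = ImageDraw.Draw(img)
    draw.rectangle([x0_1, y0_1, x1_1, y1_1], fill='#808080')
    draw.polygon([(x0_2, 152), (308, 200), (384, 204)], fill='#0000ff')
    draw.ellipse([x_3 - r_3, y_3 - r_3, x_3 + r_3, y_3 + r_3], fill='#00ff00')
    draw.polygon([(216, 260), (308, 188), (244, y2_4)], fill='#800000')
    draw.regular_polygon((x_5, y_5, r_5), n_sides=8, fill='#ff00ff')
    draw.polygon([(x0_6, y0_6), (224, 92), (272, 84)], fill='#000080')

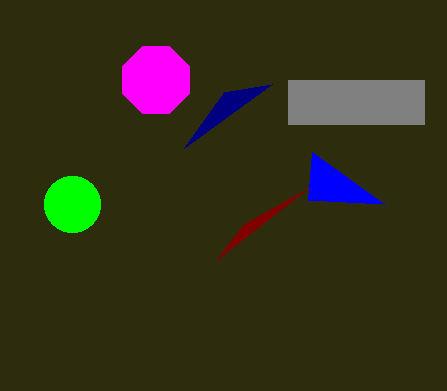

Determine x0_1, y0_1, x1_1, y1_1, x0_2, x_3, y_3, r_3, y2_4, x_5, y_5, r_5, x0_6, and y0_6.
x0_1 = 288
y0_1 = 80
x1_1 = 424
y1_1 = 124
x0_2 = 312
x_3 = 72
y_3 = 204
r_3 = 28
y2_4 = 224
x_5 = 156
y_5 = 80
r_5 = 36
x0_6 = 184
y0_6 = 148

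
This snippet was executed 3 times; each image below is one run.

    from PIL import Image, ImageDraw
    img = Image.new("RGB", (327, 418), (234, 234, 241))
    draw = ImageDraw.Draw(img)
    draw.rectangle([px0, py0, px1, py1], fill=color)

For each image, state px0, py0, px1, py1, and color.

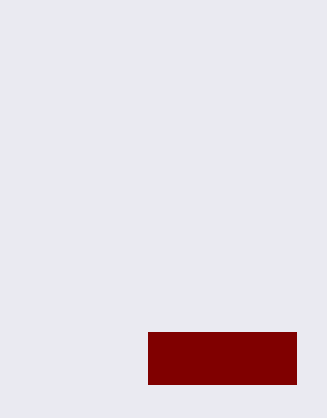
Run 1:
px0 = 148
py0 = 332
px1 = 296
py1 = 384
color = 'maroon'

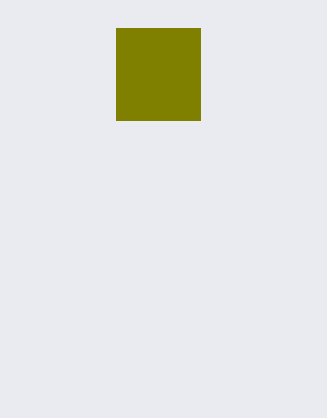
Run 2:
px0 = 116, py0 = 28, px1 = 200, py1 = 120, color = 'olive'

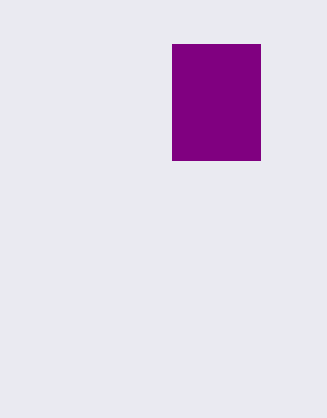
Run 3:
px0 = 172, py0 = 44, px1 = 260, py1 = 160, color = 'purple'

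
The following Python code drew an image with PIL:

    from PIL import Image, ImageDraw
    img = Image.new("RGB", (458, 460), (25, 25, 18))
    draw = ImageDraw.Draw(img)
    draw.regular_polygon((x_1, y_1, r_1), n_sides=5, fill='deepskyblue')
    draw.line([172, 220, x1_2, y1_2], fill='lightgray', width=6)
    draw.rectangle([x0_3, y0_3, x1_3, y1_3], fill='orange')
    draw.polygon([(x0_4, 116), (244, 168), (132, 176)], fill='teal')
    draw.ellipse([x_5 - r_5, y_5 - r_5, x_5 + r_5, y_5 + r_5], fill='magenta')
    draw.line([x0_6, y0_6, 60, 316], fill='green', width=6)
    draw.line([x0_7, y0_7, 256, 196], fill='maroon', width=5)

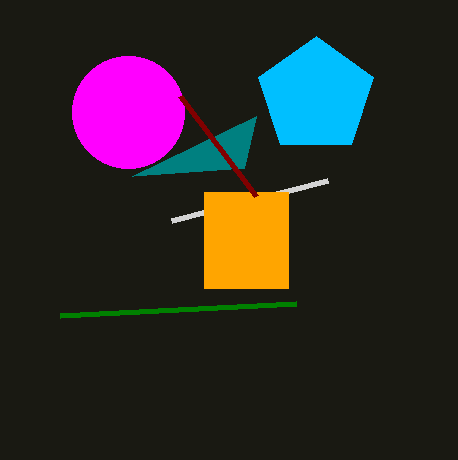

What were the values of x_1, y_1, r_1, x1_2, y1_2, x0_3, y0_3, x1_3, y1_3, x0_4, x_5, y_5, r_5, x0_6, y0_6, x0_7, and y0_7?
x_1 = 316
y_1 = 96
r_1 = 60
x1_2 = 328
y1_2 = 180
x0_3 = 204
y0_3 = 192
x1_3 = 288
y1_3 = 288
x0_4 = 256
x_5 = 128
y_5 = 112
r_5 = 56
x0_6 = 296
y0_6 = 304
x0_7 = 180
y0_7 = 96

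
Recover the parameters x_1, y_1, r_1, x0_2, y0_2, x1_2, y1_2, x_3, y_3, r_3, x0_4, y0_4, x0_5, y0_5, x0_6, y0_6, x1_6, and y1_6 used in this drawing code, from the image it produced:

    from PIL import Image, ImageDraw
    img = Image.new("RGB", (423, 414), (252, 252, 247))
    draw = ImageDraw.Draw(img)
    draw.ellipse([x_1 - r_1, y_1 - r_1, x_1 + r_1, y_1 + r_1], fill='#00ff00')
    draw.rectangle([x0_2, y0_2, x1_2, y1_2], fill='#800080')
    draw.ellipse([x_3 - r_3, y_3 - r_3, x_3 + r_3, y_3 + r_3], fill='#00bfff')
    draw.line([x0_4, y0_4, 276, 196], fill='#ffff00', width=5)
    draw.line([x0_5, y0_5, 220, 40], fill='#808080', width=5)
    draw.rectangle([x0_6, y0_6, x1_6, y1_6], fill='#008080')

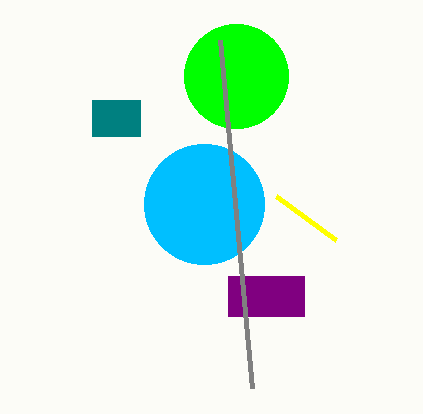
x_1 = 236; y_1 = 76; r_1 = 52; x0_2 = 228; y0_2 = 276; x1_2 = 304; y1_2 = 316; x_3 = 204; y_3 = 204; r_3 = 60; x0_4 = 336; y0_4 = 240; x0_5 = 252; y0_5 = 388; x0_6 = 92; y0_6 = 100; x1_6 = 140; y1_6 = 136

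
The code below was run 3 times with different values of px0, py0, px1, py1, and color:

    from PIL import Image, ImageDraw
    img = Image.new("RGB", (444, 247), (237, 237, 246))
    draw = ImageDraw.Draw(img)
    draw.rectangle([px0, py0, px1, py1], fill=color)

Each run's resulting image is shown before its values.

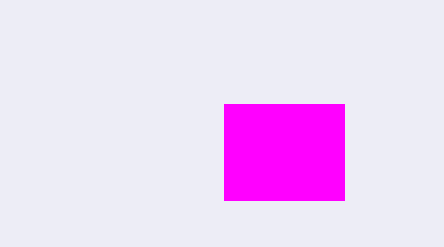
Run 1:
px0 = 224
py0 = 104
px1 = 344
py1 = 200
color = 'magenta'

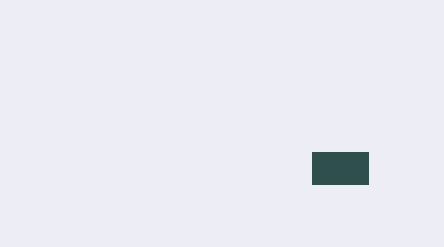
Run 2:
px0 = 312; py0 = 152; px1 = 368; py1 = 184; color = 'darkslategray'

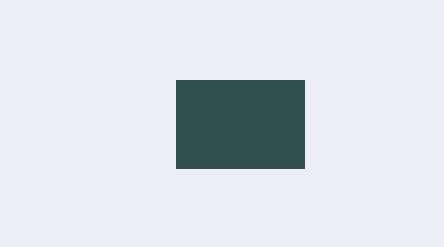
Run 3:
px0 = 176, py0 = 80, px1 = 304, py1 = 168, color = 'darkslategray'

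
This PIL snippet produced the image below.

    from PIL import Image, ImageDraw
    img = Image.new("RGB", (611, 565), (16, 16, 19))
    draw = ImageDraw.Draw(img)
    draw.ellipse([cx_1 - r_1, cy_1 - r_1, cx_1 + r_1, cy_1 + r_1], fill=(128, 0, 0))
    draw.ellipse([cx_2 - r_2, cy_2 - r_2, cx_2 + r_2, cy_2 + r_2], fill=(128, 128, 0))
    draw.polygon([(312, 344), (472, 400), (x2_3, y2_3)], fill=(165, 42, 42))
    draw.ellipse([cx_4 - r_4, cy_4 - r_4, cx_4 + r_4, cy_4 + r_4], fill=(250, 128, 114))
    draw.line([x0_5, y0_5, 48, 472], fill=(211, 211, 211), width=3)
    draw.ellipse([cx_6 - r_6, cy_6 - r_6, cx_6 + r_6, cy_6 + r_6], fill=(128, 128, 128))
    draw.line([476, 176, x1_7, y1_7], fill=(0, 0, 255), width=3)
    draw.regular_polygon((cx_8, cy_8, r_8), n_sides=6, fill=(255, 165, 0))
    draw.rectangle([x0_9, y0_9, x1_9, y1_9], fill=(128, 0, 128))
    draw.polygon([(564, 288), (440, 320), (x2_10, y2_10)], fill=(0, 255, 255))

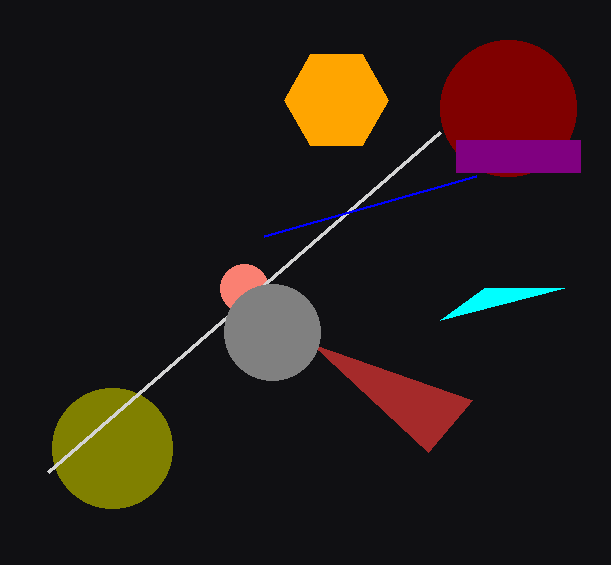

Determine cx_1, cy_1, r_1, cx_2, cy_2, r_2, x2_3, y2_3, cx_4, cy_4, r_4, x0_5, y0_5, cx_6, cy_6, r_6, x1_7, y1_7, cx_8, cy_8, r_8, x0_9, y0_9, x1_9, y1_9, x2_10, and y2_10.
cx_1 = 508
cy_1 = 108
r_1 = 68
cx_2 = 112
cy_2 = 448
r_2 = 60
x2_3 = 428
y2_3 = 452
cx_4 = 244
cy_4 = 288
r_4 = 24
x0_5 = 440
y0_5 = 132
cx_6 = 272
cy_6 = 332
r_6 = 48
x1_7 = 264
y1_7 = 236
cx_8 = 336
cy_8 = 100
r_8 = 52
x0_9 = 456
y0_9 = 140
x1_9 = 580
y1_9 = 172
x2_10 = 484
y2_10 = 288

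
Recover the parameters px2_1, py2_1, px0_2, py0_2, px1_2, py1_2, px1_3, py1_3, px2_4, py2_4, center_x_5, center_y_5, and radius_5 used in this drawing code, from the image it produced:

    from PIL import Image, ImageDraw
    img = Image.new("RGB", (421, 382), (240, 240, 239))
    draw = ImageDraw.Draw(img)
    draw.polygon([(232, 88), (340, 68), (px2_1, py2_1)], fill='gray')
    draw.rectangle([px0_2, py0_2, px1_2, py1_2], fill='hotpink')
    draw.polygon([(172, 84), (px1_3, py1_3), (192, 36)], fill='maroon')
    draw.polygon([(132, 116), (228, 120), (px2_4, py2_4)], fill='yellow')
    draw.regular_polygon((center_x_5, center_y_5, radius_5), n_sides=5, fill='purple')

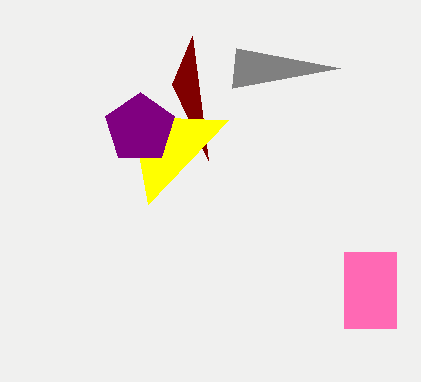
px2_1 = 236; py2_1 = 48; px0_2 = 344; py0_2 = 252; px1_2 = 396; py1_2 = 328; px1_3 = 208; py1_3 = 160; px2_4 = 148; py2_4 = 204; center_x_5 = 140; center_y_5 = 128; radius_5 = 36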